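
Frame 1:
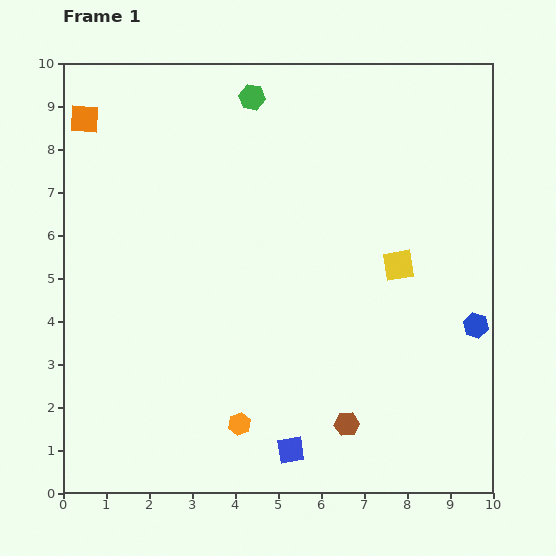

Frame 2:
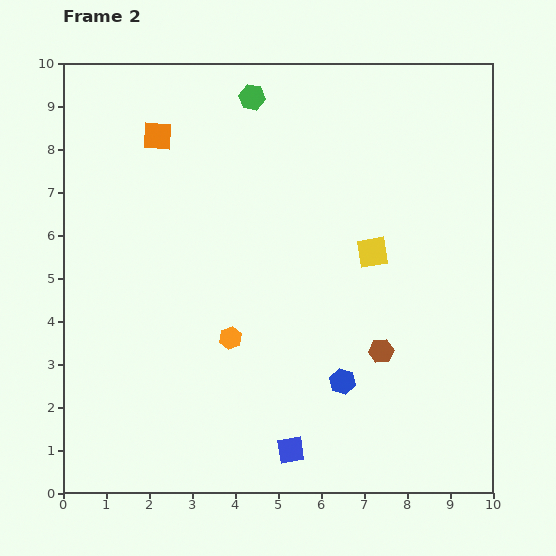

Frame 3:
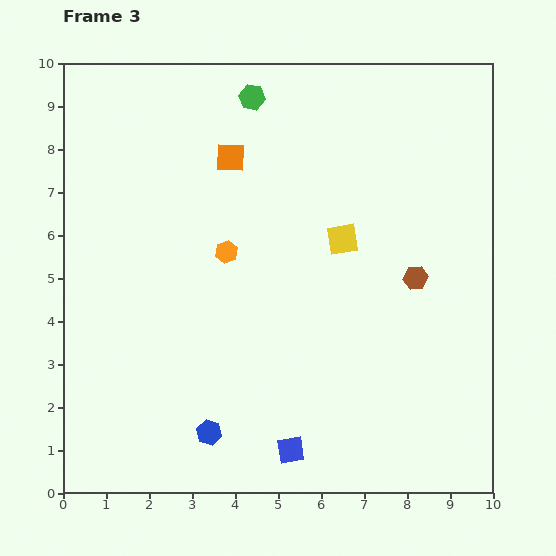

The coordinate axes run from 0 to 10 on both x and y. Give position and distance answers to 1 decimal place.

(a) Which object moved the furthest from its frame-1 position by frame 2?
the blue hexagon

(moved 3.4; next 2.0)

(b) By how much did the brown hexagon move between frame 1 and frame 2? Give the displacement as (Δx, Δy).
(0.8, 1.7)

The brown hexagon was at (6.6, 1.6) in frame 1 and (7.4, 3.3) in frame 2.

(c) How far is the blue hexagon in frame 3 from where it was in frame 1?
6.7

The blue hexagon moved from (9.6, 3.9) to (3.4, 1.4), a distance of √(6.2² + 2.5²) ≈ 6.7.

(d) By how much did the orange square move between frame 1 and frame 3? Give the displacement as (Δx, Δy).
(3.4, -0.9)

The orange square was at (0.5, 8.7) in frame 1 and (3.9, 7.8) in frame 3.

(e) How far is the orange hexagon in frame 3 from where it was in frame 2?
2.0

The orange hexagon moved from (3.9, 3.6) to (3.8, 5.6), a distance of √(0.1² + 2.0²) ≈ 2.0.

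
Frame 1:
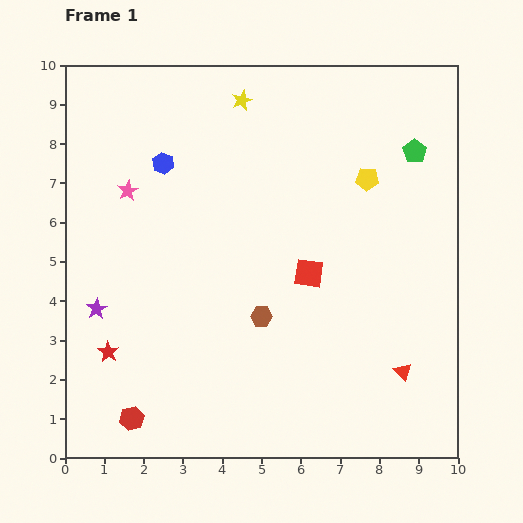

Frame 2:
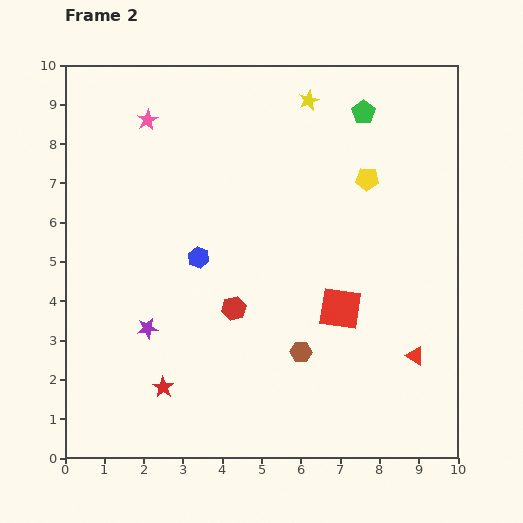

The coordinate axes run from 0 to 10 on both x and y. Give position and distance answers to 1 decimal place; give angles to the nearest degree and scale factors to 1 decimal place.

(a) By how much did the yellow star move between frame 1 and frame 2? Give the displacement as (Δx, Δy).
(1.7, 0.0)

The yellow star was at (4.5, 9.1) in frame 1 and (6.2, 9.1) in frame 2.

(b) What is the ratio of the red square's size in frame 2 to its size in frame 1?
1.4×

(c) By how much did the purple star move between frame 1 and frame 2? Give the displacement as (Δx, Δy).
(1.3, -0.5)

The purple star was at (0.8, 3.8) in frame 1 and (2.1, 3.3) in frame 2.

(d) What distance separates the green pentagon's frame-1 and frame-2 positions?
1.6

The green pentagon moved from (8.9, 7.8) to (7.6, 8.8), a distance of √(1.3² + 1.0²) ≈ 1.6.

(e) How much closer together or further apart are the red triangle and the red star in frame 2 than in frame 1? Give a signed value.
-1.1

Distance in frame 1: 7.5. Distance in frame 2: 6.4.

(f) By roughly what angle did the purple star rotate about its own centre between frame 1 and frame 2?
23° clockwise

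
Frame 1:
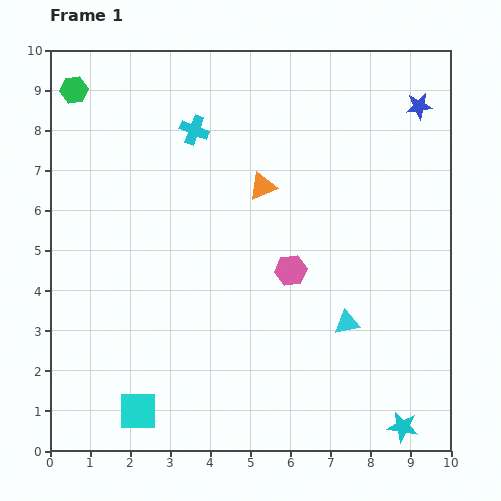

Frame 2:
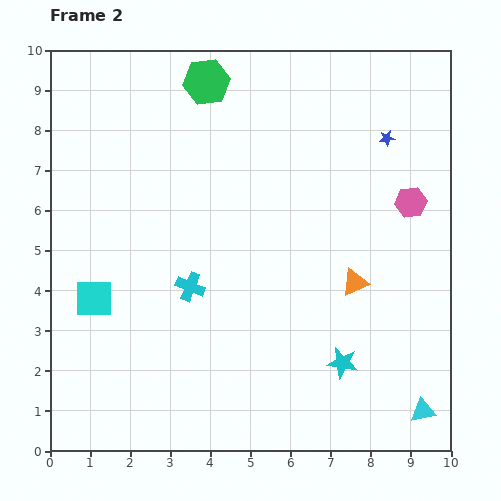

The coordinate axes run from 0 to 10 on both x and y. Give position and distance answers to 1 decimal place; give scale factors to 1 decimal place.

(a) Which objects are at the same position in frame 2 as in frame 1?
none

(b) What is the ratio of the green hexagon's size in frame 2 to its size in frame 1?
1.7×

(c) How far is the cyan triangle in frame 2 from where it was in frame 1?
2.9

The cyan triangle moved from (7.4, 3.2) to (9.3, 1.0), a distance of √(1.9² + 2.2²) ≈ 2.9.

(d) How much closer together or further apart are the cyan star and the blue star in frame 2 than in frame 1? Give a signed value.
-2.3

Distance in frame 1: 8.0. Distance in frame 2: 5.7.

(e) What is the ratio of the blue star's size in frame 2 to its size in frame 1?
0.6×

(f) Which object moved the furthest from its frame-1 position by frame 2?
the cyan cross

(moved 3.9; next 3.4)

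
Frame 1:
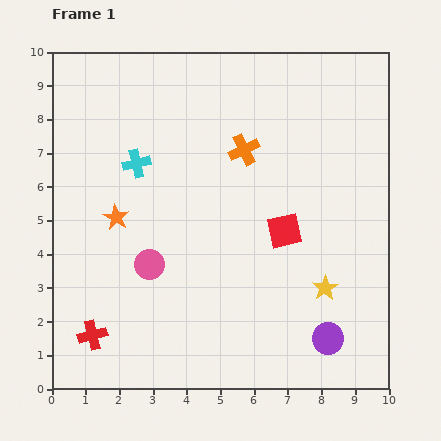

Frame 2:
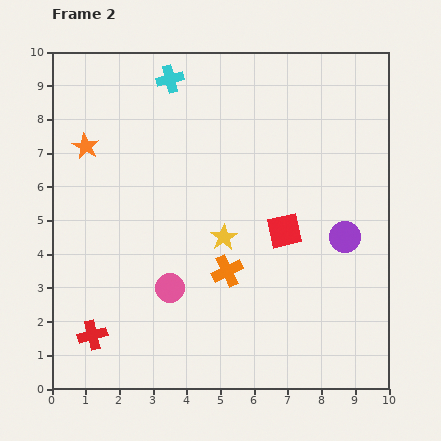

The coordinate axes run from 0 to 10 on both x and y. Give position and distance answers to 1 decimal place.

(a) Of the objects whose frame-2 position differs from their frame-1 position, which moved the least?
the pink circle

(moved 0.9)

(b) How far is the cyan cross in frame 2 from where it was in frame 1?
2.7

The cyan cross moved from (2.5, 6.7) to (3.5, 9.2), a distance of √(1.0² + 2.5²) ≈ 2.7.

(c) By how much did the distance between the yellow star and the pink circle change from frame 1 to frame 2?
-3.0

Distance in frame 1: 5.2. Distance in frame 2: 2.2.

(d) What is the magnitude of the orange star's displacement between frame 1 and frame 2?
2.3

The orange star moved from (1.9, 5.1) to (1.0, 7.2), a distance of √(0.9² + 2.1²) ≈ 2.3.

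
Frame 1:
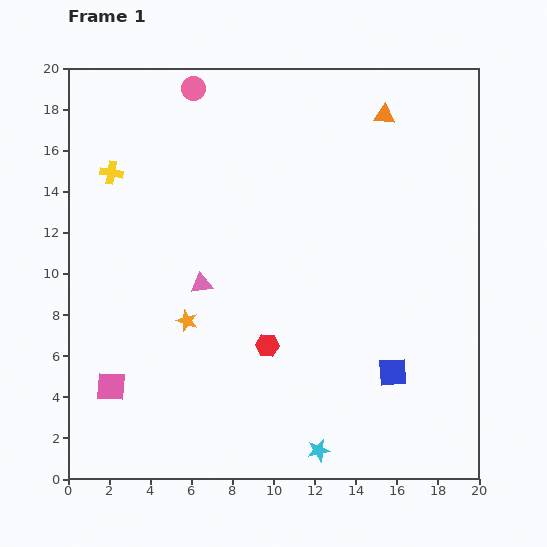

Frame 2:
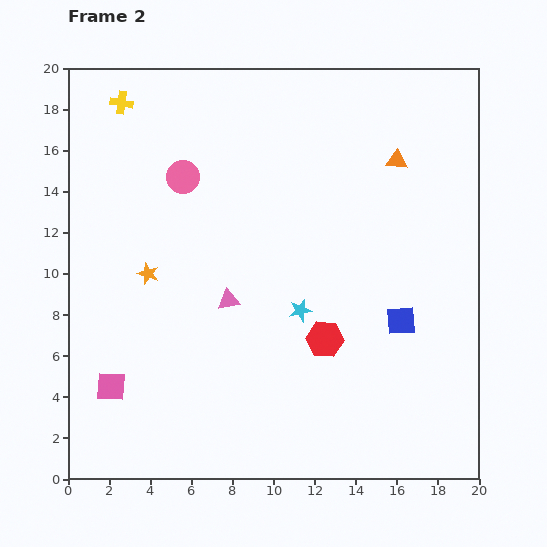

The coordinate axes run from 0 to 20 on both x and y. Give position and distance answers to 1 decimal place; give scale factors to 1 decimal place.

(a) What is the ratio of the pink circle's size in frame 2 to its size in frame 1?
1.4×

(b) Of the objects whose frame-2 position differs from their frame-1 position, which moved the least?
the pink triangle

(moved 1.5)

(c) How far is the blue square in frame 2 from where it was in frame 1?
2.5

The blue square moved from (15.8, 5.2) to (16.2, 7.7), a distance of √(0.4² + 2.5²) ≈ 2.5.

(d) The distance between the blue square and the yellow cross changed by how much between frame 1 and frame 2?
+0.4

Distance in frame 1: 16.8. Distance in frame 2: 17.2.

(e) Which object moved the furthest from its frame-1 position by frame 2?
the cyan star

(moved 6.9; next 4.3)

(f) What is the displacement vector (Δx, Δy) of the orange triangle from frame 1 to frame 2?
(0.6, -2.2)

The orange triangle was at (15.4, 17.7) in frame 1 and (16.0, 15.5) in frame 2.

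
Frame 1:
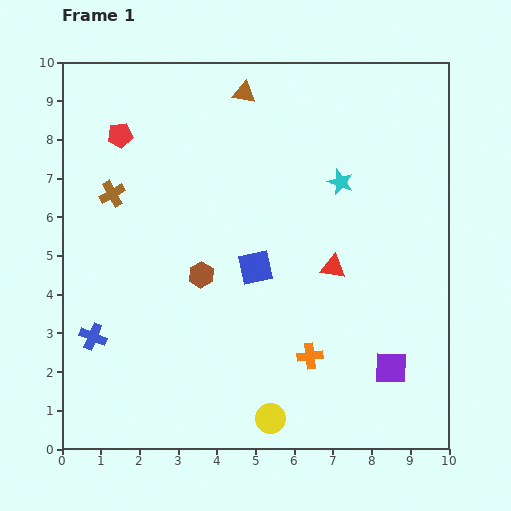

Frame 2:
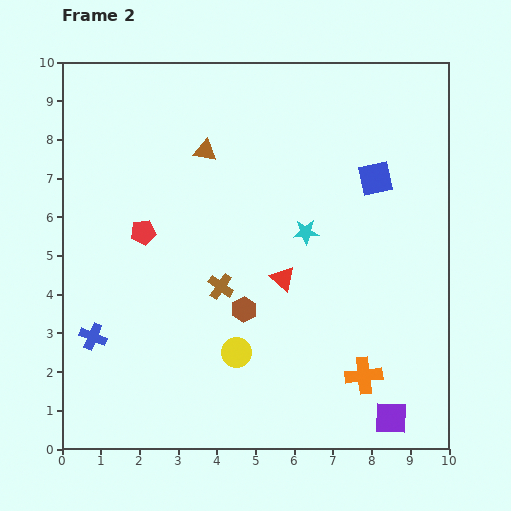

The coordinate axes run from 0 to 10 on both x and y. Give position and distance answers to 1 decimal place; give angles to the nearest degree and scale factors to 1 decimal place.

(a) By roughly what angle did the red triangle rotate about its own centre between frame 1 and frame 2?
32° clockwise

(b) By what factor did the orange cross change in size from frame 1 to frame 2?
1.4×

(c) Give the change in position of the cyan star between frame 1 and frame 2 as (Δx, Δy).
(-0.9, -1.3)

The cyan star was at (7.2, 6.9) in frame 1 and (6.3, 5.6) in frame 2.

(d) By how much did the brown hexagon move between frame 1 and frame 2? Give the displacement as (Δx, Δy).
(1.1, -0.9)

The brown hexagon was at (3.6, 4.5) in frame 1 and (4.7, 3.6) in frame 2.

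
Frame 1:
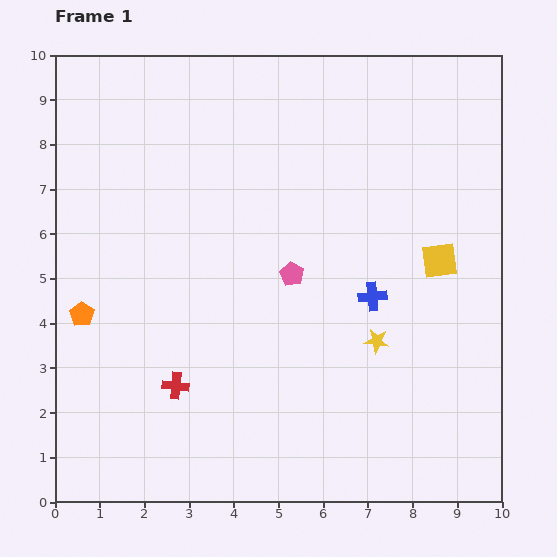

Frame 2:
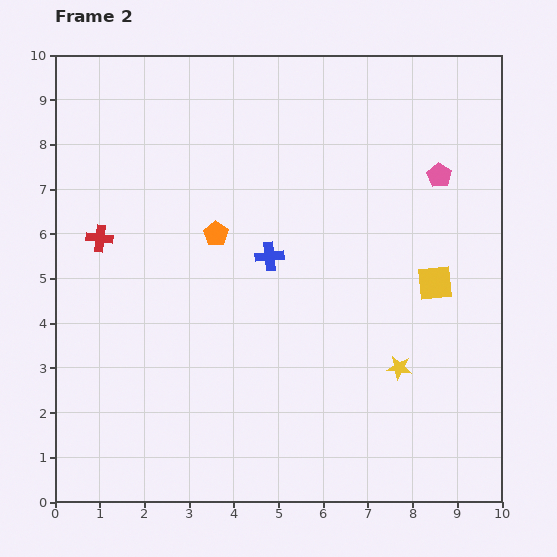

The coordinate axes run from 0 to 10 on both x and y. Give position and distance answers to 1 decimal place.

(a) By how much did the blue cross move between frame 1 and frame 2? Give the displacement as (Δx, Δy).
(-2.3, 0.9)

The blue cross was at (7.1, 4.6) in frame 1 and (4.8, 5.5) in frame 2.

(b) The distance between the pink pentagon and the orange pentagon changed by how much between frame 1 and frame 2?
+0.4

Distance in frame 1: 4.8. Distance in frame 2: 5.2.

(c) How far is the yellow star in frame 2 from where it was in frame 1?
0.8

The yellow star moved from (7.2, 3.6) to (7.7, 3.0), a distance of √(0.5² + 0.6²) ≈ 0.8.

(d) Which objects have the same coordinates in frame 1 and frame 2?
none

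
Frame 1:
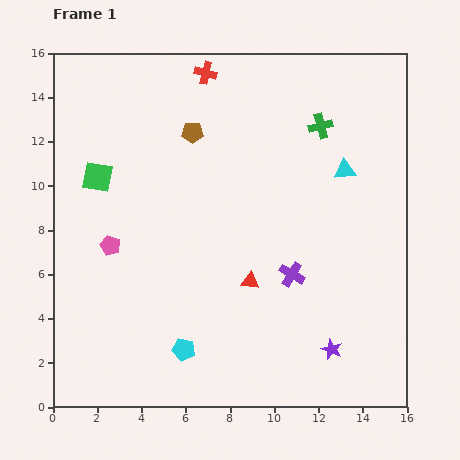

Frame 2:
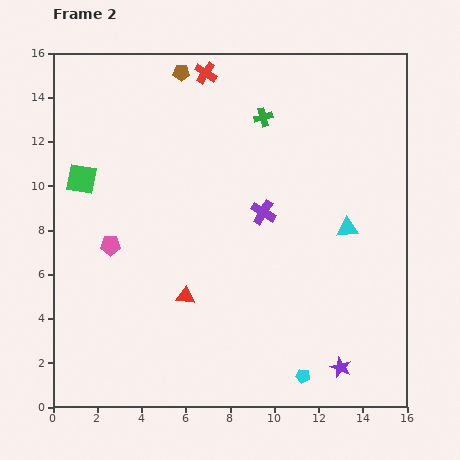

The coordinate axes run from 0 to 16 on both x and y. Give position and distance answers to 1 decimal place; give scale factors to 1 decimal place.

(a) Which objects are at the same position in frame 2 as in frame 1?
the red cross, the pink pentagon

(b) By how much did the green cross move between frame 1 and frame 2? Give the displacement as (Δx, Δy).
(-2.6, 0.4)

The green cross was at (12.1, 12.7) in frame 1 and (9.5, 13.1) in frame 2.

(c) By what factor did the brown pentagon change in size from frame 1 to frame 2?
0.8×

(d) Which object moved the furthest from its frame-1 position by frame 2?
the cyan pentagon

(moved 5.5; next 3.1)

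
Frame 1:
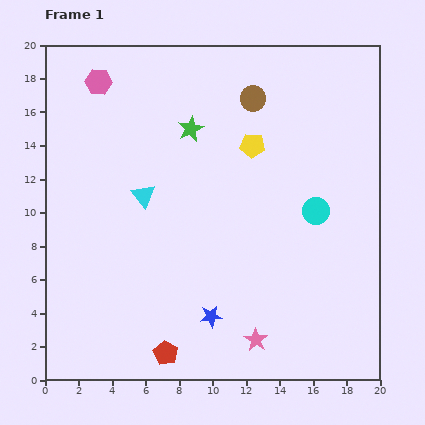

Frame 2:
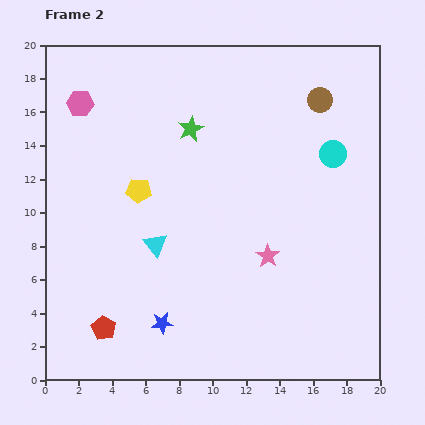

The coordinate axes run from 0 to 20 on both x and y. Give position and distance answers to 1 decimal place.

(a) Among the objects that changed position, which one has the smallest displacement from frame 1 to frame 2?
the pink hexagon

(moved 1.7)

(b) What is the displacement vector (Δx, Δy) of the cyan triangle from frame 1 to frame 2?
(0.7, -2.9)

The cyan triangle was at (5.9, 11.0) in frame 1 and (6.6, 8.1) in frame 2.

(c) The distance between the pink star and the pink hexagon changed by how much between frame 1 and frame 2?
-3.6

Distance in frame 1: 18.0. Distance in frame 2: 14.4.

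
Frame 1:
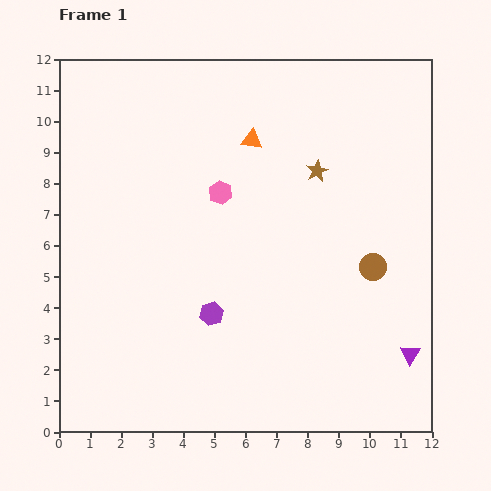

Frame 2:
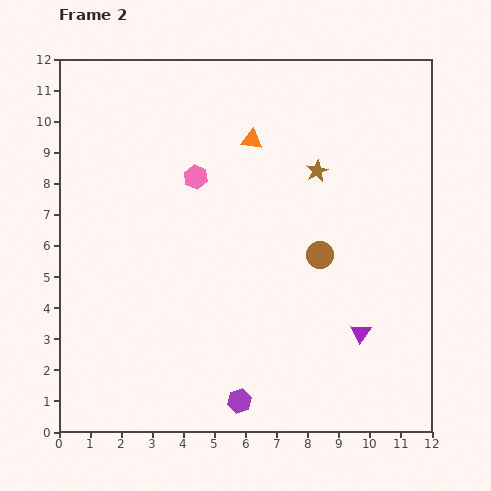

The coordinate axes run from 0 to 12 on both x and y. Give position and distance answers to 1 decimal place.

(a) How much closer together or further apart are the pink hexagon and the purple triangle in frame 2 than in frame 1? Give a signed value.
-0.7

Distance in frame 1: 8.0. Distance in frame 2: 7.3.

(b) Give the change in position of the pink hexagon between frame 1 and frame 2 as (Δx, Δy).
(-0.8, 0.5)

The pink hexagon was at (5.2, 7.7) in frame 1 and (4.4, 8.2) in frame 2.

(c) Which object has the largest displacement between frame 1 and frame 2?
the purple hexagon

(moved 2.9; next 1.7)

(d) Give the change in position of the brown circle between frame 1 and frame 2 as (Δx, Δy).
(-1.7, 0.4)

The brown circle was at (10.1, 5.3) in frame 1 and (8.4, 5.7) in frame 2.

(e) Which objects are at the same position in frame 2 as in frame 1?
the orange triangle, the brown star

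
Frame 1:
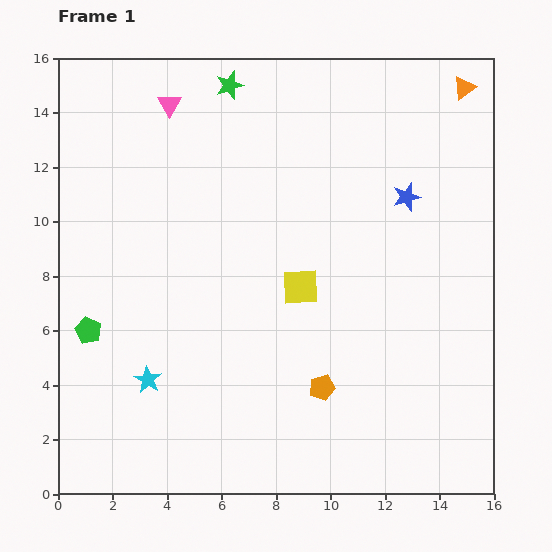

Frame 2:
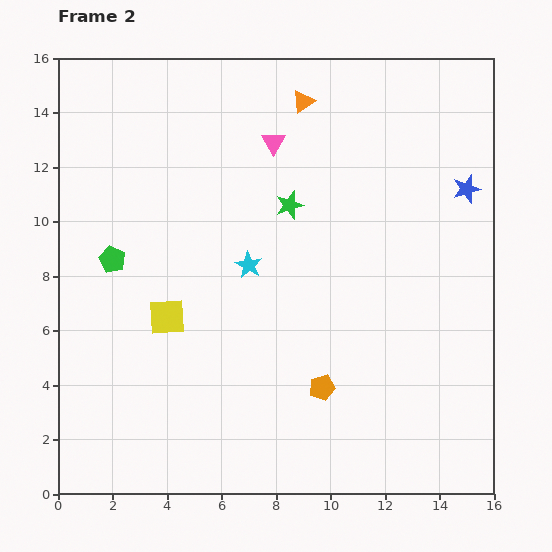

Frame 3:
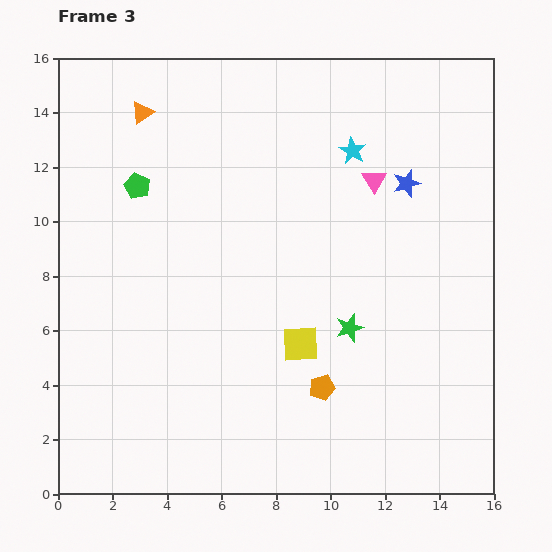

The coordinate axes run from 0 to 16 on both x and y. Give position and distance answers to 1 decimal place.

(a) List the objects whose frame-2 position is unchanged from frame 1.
the orange pentagon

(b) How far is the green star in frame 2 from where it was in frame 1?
4.9

The green star moved from (6.3, 15.0) to (8.5, 10.6), a distance of √(2.2² + 4.4²) ≈ 4.9.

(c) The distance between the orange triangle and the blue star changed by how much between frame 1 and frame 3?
+5.5

Distance in frame 1: 4.5. Distance in frame 3: 10.0.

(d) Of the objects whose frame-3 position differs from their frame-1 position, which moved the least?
the blue star

(moved 0.5)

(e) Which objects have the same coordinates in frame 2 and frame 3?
the orange pentagon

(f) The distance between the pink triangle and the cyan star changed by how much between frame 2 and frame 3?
-3.2

Distance in frame 2: 4.6. Distance in frame 3: 1.4.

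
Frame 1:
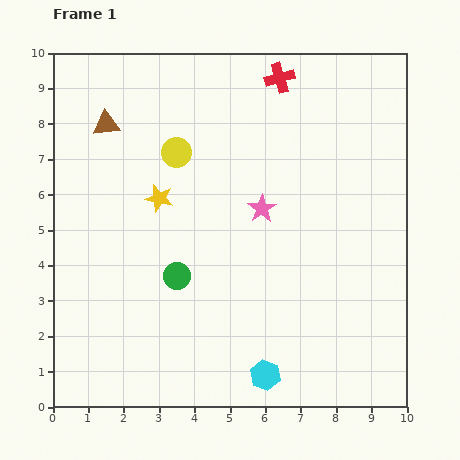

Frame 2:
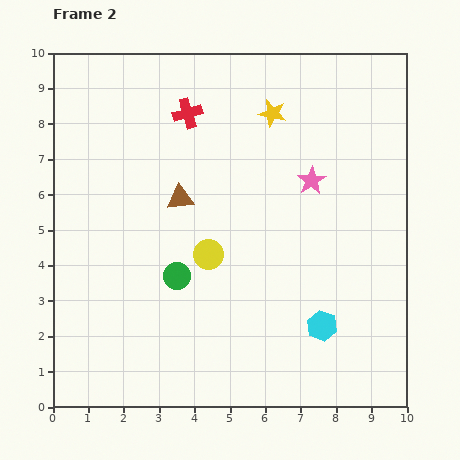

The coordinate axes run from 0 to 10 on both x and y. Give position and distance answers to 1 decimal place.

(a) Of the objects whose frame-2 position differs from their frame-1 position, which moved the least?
the pink star

(moved 1.6)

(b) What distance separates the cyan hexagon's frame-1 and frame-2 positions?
2.1

The cyan hexagon moved from (6.0, 0.9) to (7.6, 2.3), a distance of √(1.6² + 1.4²) ≈ 2.1.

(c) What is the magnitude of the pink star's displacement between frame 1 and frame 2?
1.6

The pink star moved from (5.9, 5.6) to (7.3, 6.4), a distance of √(1.4² + 0.8²) ≈ 1.6.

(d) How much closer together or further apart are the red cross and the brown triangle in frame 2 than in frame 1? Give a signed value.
-2.7

Distance in frame 1: 5.1. Distance in frame 2: 2.4.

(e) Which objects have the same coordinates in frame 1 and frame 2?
the green circle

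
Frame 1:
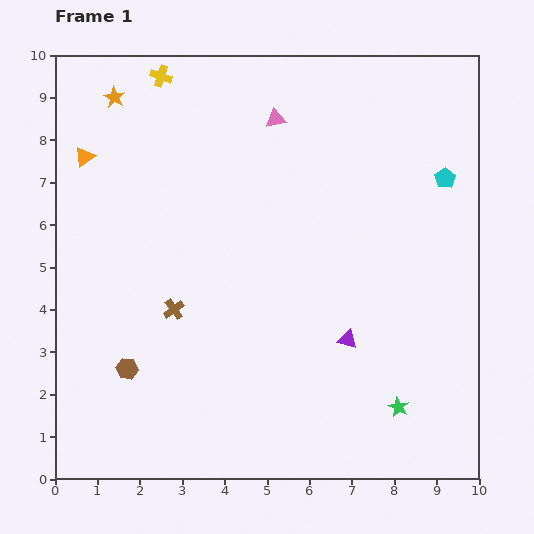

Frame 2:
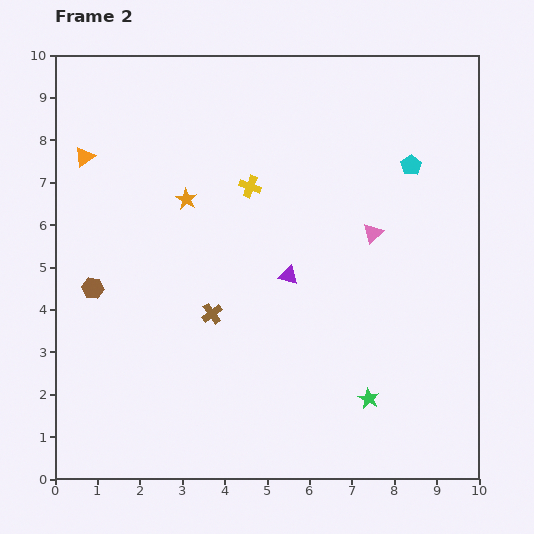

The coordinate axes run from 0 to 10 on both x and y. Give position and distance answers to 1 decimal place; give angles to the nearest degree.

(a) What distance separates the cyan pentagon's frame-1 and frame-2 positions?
0.9

The cyan pentagon moved from (9.2, 7.1) to (8.4, 7.4), a distance of √(0.8² + 0.3²) ≈ 0.9.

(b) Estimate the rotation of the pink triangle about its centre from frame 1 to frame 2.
34° counter-clockwise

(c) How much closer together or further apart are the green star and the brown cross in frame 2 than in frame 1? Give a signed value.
-1.6

Distance in frame 1: 5.8. Distance in frame 2: 4.2.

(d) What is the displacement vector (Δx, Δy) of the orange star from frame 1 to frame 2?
(1.7, -2.4)

The orange star was at (1.4, 9.0) in frame 1 and (3.1, 6.6) in frame 2.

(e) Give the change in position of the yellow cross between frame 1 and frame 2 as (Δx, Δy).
(2.1, -2.6)

The yellow cross was at (2.5, 9.5) in frame 1 and (4.6, 6.9) in frame 2.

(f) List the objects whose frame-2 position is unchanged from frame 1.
the orange triangle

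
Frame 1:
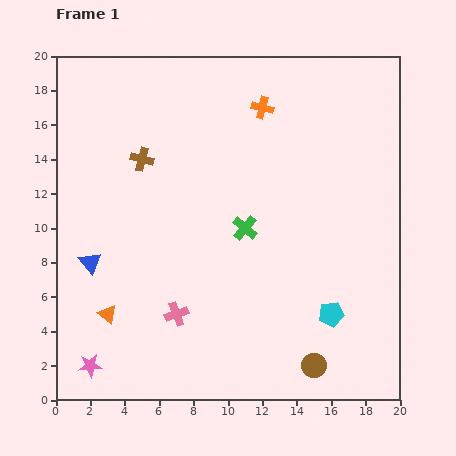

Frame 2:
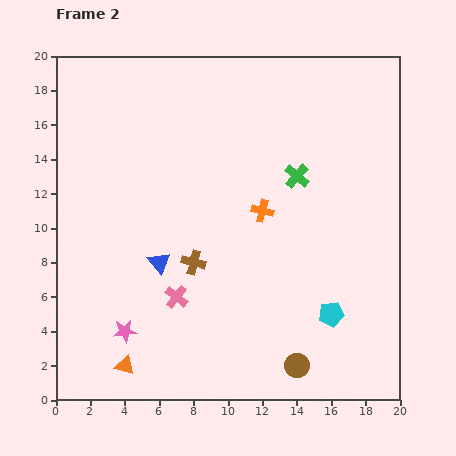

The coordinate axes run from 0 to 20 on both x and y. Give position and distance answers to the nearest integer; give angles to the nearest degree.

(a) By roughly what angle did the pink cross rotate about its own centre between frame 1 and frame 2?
32° counter-clockwise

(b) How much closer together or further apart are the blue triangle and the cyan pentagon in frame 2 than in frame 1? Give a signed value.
-4

Distance in frame 1: 14. Distance in frame 2: 10.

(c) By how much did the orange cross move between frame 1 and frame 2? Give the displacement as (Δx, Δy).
(0, -6)

The orange cross was at (12, 17) in frame 1 and (12, 11) in frame 2.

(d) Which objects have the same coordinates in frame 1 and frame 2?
the cyan pentagon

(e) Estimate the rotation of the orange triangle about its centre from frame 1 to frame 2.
23° counter-clockwise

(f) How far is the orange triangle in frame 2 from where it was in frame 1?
3

The orange triangle moved from (3, 5) to (4, 2), a distance of √(1² + 3²) ≈ 3.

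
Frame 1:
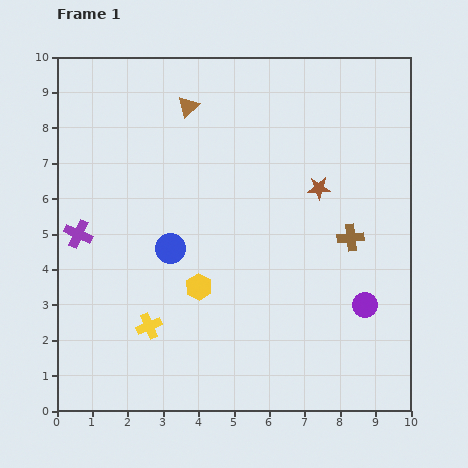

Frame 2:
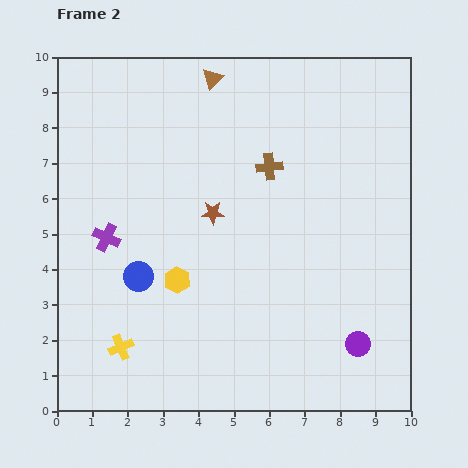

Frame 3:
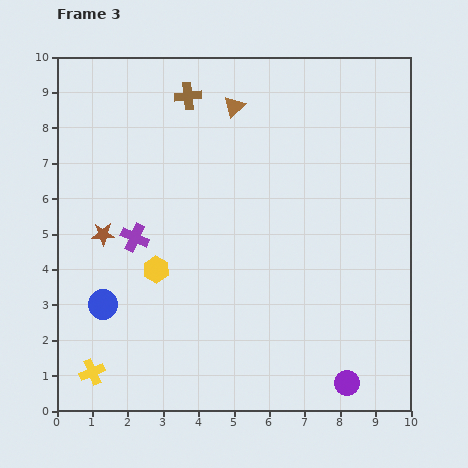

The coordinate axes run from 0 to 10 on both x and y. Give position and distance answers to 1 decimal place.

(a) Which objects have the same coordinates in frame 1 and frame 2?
none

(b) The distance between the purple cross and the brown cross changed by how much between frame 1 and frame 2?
-2.7

Distance in frame 1: 7.7. Distance in frame 2: 5.0.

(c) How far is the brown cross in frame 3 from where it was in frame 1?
6.1

The brown cross moved from (8.3, 4.9) to (3.7, 8.9), a distance of √(4.6² + 4.0²) ≈ 6.1.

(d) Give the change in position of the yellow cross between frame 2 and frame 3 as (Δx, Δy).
(-0.8, -0.7)

The yellow cross was at (1.8, 1.8) in frame 2 and (1.0, 1.1) in frame 3.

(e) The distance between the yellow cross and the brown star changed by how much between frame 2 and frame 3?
-0.7

Distance in frame 2: 4.6. Distance in frame 3: 3.9.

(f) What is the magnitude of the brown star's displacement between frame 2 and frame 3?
3.2

The brown star moved from (4.4, 5.6) to (1.3, 5.0), a distance of √(3.1² + 0.6²) ≈ 3.2.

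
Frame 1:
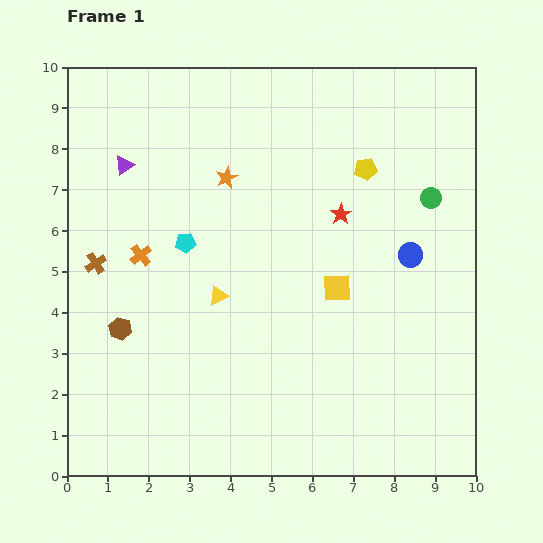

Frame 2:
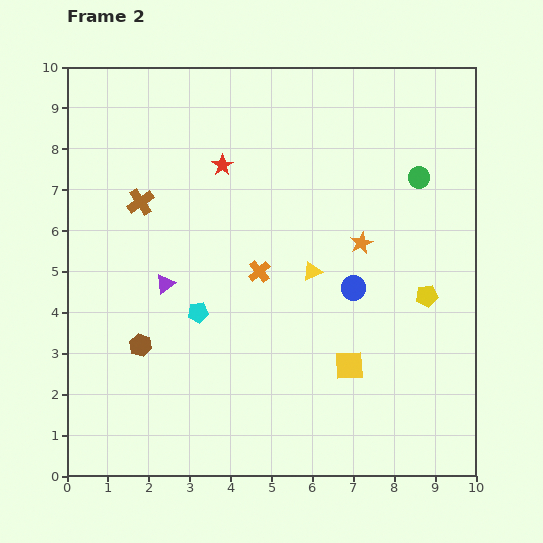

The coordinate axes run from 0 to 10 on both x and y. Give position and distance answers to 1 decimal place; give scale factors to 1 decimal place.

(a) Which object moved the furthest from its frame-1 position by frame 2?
the orange star

(moved 3.7; next 3.4)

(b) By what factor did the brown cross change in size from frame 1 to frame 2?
1.3×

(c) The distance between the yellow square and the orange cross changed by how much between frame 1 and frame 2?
-1.7

Distance in frame 1: 4.9. Distance in frame 2: 3.2.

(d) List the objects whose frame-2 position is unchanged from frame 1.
none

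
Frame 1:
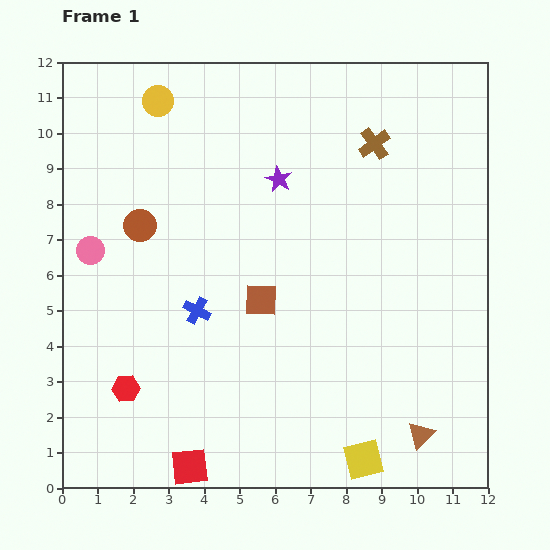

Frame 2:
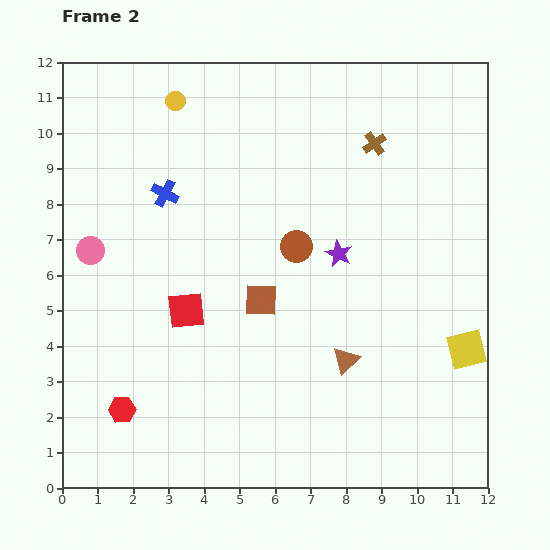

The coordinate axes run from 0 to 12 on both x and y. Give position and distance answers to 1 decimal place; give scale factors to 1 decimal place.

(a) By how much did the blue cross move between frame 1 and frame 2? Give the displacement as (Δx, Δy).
(-0.9, 3.3)

The blue cross was at (3.8, 5.0) in frame 1 and (2.9, 8.3) in frame 2.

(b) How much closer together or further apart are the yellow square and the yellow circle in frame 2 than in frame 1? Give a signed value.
-0.8

Distance in frame 1: 11.6. Distance in frame 2: 10.8.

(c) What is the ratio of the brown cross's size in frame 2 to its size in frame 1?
0.7×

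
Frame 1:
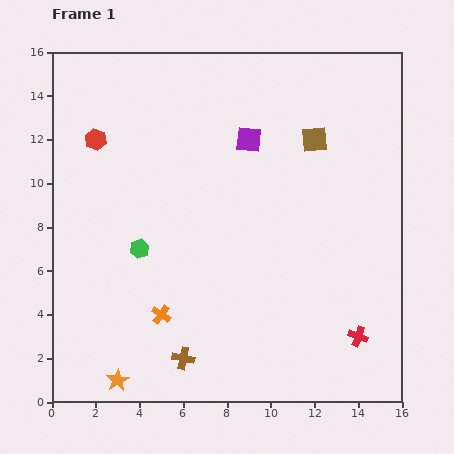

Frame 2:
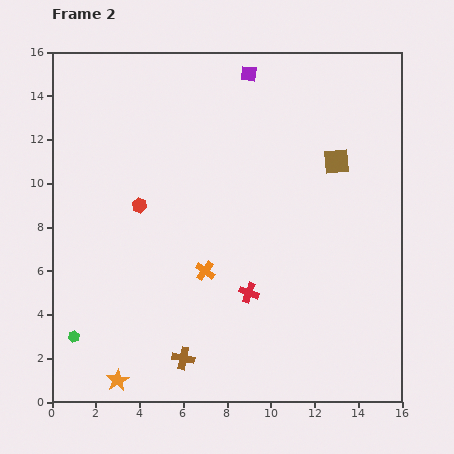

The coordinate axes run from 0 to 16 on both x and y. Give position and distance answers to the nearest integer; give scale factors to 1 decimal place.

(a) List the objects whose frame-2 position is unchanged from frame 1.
the brown cross, the orange star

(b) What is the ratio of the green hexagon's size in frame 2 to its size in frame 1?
0.6×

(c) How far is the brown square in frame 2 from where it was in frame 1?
1

The brown square moved from (12, 12) to (13, 11), a distance of √(1² + 1²) ≈ 1.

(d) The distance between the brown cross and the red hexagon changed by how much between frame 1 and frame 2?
-4

Distance in frame 1: 11. Distance in frame 2: 7.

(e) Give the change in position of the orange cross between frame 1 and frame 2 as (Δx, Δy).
(2, 2)

The orange cross was at (5, 4) in frame 1 and (7, 6) in frame 2.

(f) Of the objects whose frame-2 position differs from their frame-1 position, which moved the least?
the brown square

(moved 1)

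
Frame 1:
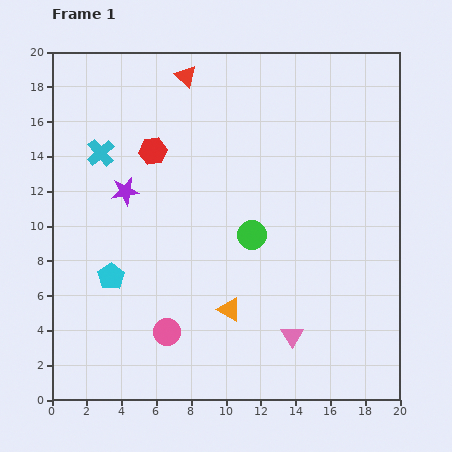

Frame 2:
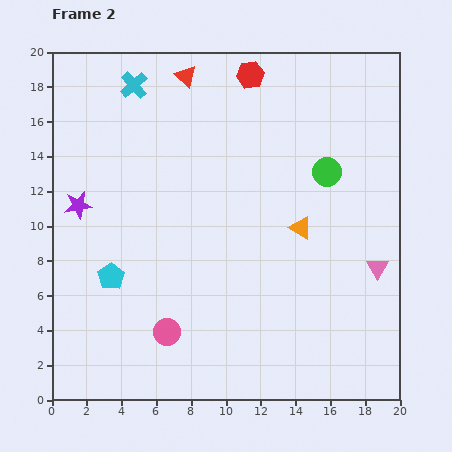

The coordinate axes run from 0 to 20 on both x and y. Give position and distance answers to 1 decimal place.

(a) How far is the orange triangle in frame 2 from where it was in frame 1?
6.2

The orange triangle moved from (10.2, 5.2) to (14.3, 9.9), a distance of √(4.1² + 4.7²) ≈ 6.2.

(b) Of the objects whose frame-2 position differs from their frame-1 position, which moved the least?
the purple star

(moved 2.8)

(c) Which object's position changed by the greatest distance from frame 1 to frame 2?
the red hexagon

(moved 7.1; next 6.3)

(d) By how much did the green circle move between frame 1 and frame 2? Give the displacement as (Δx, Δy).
(4.3, 3.6)

The green circle was at (11.5, 9.5) in frame 1 and (15.8, 13.1) in frame 2.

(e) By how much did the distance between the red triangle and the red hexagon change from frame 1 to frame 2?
-1.0

Distance in frame 1: 4.7. Distance in frame 2: 3.7.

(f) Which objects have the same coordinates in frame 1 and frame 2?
the pink circle, the cyan pentagon, the red triangle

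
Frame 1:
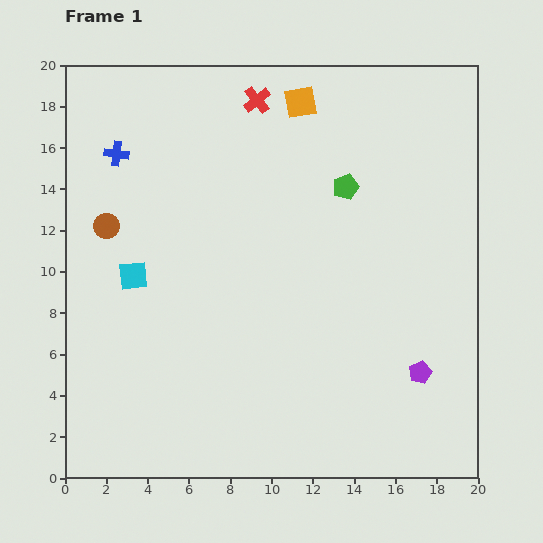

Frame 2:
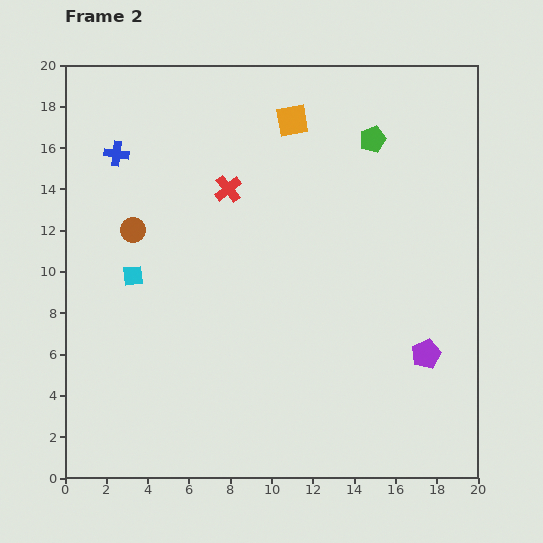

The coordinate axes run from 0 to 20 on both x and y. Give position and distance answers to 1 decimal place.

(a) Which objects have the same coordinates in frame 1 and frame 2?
the cyan square, the blue cross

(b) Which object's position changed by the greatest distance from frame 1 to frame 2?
the red cross

(moved 4.5; next 2.6)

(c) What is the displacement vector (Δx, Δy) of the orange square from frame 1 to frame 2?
(-0.4, -0.9)

The orange square was at (11.4, 18.2) in frame 1 and (11.0, 17.3) in frame 2.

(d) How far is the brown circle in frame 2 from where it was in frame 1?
1.3

The brown circle moved from (2.0, 12.2) to (3.3, 12.0), a distance of √(1.3² + 0.2²) ≈ 1.3.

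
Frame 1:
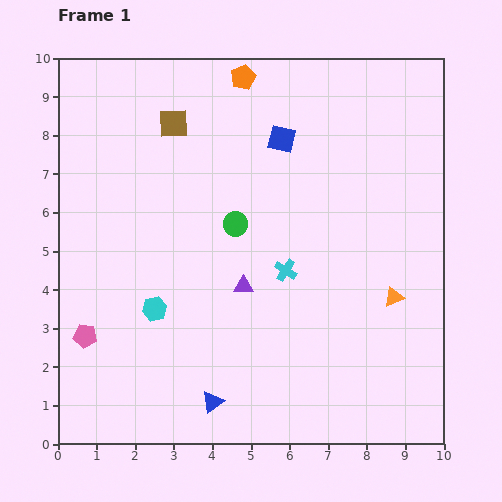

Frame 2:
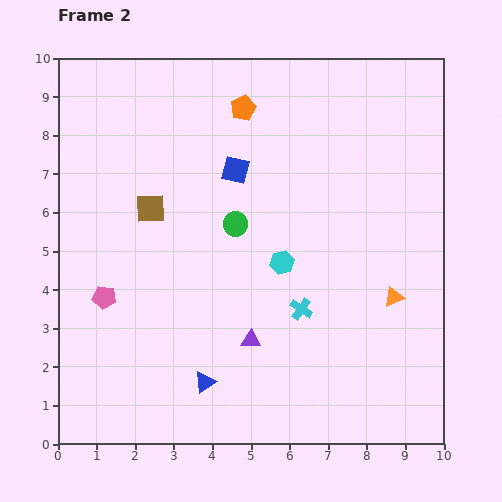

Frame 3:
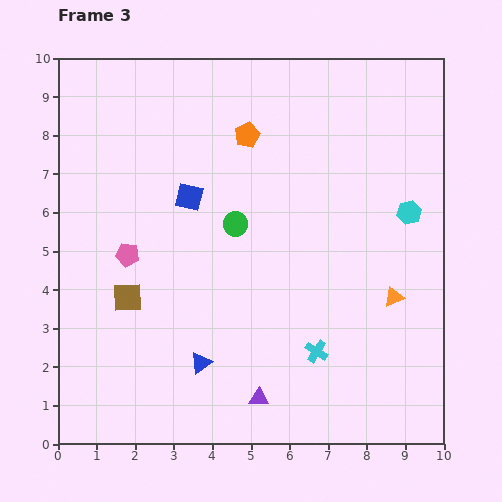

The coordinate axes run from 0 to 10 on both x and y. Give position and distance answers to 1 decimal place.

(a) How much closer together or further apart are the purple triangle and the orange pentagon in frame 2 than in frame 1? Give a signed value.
+0.6

Distance in frame 1: 5.4. Distance in frame 2: 6.0.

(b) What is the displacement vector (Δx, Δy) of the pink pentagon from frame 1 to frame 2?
(0.5, 1.0)

The pink pentagon was at (0.7, 2.8) in frame 1 and (1.2, 3.8) in frame 2.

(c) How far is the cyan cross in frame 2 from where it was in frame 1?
1.1

The cyan cross moved from (5.9, 4.5) to (6.3, 3.5), a distance of √(0.4² + 1.0²) ≈ 1.1.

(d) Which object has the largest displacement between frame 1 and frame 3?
the cyan hexagon

(moved 7.1; next 4.7)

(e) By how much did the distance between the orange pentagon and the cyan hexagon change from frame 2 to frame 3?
+0.6

Distance in frame 2: 4.1. Distance in frame 3: 4.7.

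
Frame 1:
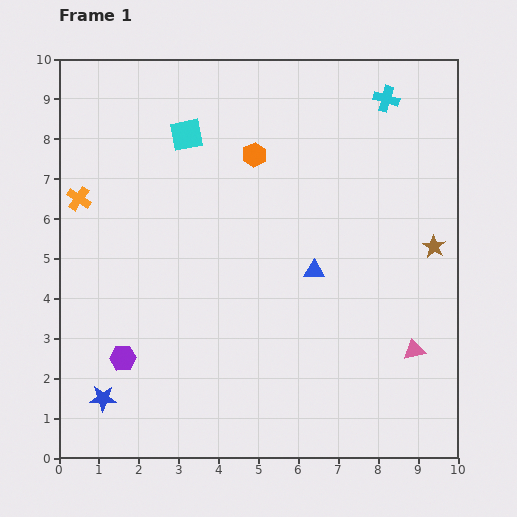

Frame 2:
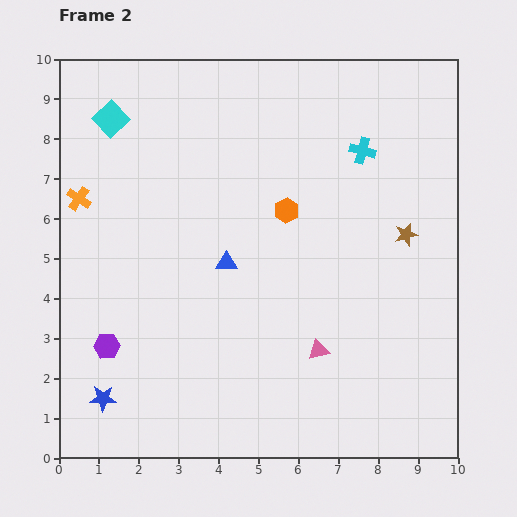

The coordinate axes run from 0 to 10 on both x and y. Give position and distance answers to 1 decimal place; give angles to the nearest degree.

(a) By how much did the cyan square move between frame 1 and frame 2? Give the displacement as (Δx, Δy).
(-1.9, 0.4)

The cyan square was at (3.2, 8.1) in frame 1 and (1.3, 8.5) in frame 2.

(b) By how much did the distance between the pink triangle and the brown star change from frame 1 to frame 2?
+1.0

Distance in frame 1: 2.6. Distance in frame 2: 3.6.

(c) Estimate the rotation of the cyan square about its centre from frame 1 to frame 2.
31° counter-clockwise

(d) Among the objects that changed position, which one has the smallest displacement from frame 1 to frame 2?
the purple hexagon

(moved 0.5)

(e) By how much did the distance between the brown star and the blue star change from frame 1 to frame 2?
-0.5

Distance in frame 1: 9.1. Distance in frame 2: 8.6.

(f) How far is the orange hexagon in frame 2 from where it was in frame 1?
1.6

The orange hexagon moved from (4.9, 7.6) to (5.7, 6.2), a distance of √(0.8² + 1.4²) ≈ 1.6.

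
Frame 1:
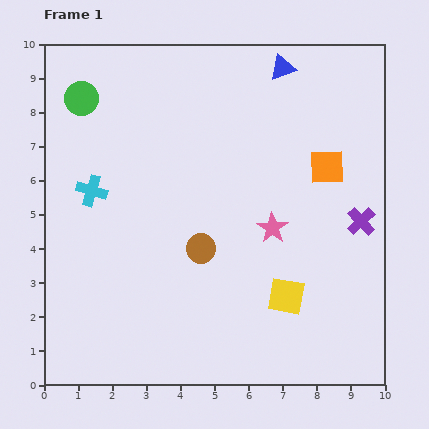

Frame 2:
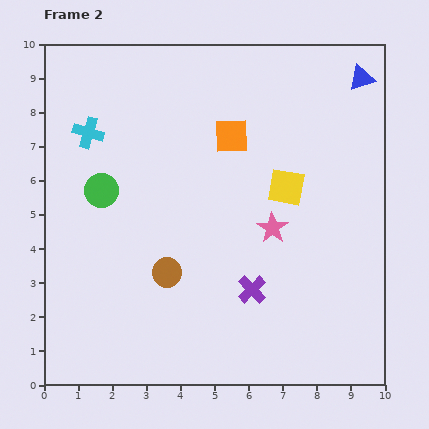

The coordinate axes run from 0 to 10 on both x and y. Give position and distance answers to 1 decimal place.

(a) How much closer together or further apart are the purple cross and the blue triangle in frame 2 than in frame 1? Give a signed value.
+1.9

Distance in frame 1: 5.1. Distance in frame 2: 7.0.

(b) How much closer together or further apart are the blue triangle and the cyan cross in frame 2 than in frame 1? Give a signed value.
+1.5

Distance in frame 1: 6.7. Distance in frame 2: 8.2.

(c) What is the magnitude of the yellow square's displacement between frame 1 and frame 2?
3.2

The yellow square moved from (7.1, 2.6) to (7.1, 5.8), a distance of √(0.0² + 3.2²) ≈ 3.2.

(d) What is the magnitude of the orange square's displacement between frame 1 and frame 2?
2.9

The orange square moved from (8.3, 6.4) to (5.5, 7.3), a distance of √(2.8² + 0.9²) ≈ 2.9.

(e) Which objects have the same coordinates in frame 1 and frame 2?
the pink star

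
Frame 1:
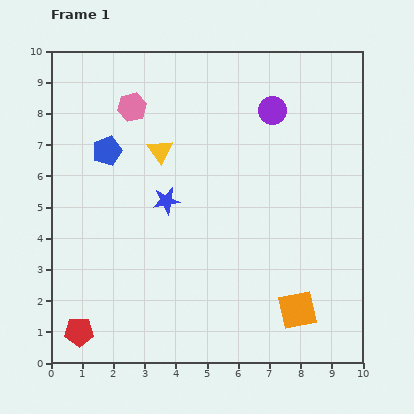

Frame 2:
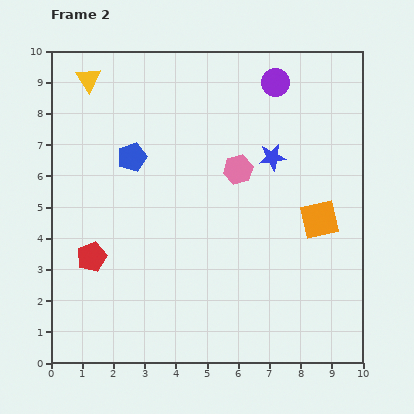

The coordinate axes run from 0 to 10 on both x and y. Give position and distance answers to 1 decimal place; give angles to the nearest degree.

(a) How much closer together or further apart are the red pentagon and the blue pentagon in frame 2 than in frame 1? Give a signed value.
-2.4

Distance in frame 1: 5.9. Distance in frame 2: 3.5.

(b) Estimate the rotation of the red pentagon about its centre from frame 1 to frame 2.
24° counter-clockwise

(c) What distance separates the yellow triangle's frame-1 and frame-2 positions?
3.3

The yellow triangle moved from (3.5, 6.8) to (1.2, 9.1), a distance of √(2.3² + 2.3²) ≈ 3.3.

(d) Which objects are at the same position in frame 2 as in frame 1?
none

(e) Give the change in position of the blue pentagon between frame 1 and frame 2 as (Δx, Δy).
(0.8, -0.2)

The blue pentagon was at (1.8, 6.8) in frame 1 and (2.6, 6.6) in frame 2.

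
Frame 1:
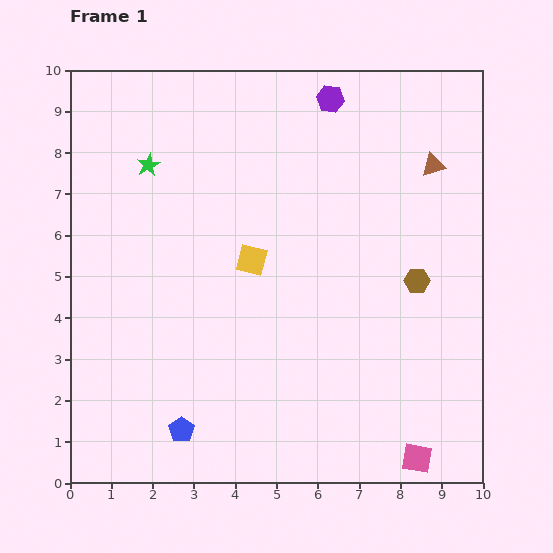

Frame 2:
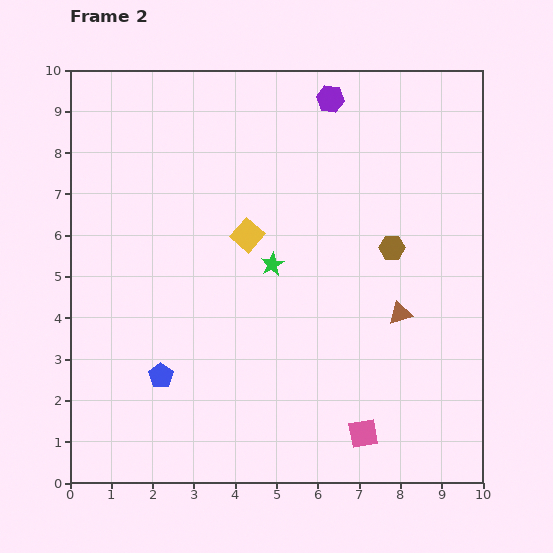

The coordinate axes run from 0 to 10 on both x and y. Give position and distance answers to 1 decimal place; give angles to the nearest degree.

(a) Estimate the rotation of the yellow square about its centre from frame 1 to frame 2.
26° clockwise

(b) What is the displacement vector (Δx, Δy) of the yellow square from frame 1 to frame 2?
(-0.1, 0.6)

The yellow square was at (4.4, 5.4) in frame 1 and (4.3, 6.0) in frame 2.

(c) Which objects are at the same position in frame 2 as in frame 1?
the purple hexagon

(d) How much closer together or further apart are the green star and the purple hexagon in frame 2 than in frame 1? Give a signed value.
-0.5

Distance in frame 1: 4.7. Distance in frame 2: 4.2.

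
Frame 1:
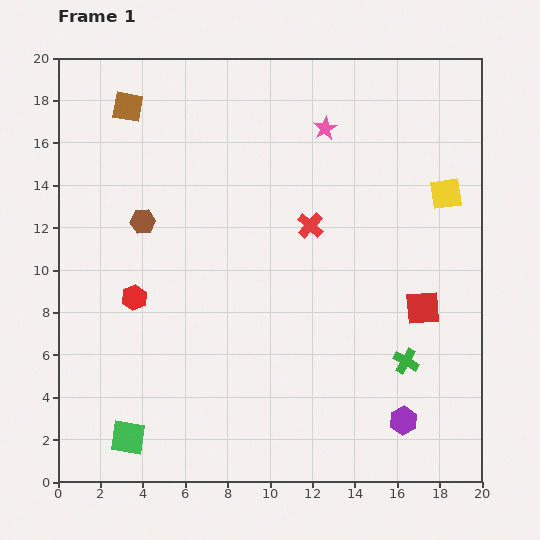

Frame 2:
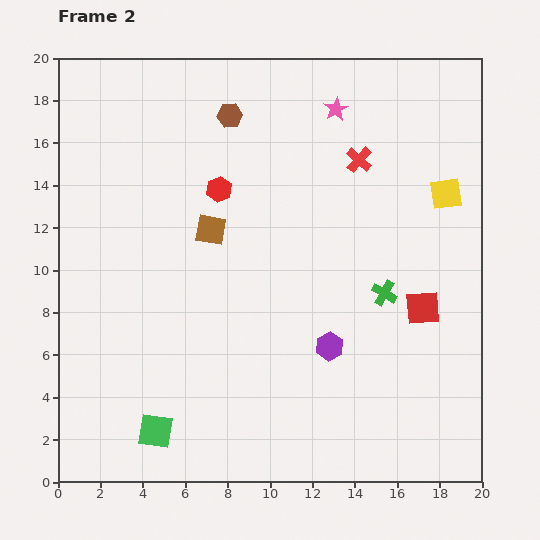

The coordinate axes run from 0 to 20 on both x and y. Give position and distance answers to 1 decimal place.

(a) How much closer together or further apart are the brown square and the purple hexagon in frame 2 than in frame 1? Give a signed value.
-11.9

Distance in frame 1: 19.7. Distance in frame 2: 7.8.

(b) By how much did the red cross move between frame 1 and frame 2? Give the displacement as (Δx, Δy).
(2.3, 3.1)

The red cross was at (11.9, 12.1) in frame 1 and (14.2, 15.2) in frame 2.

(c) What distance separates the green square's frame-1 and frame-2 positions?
1.3

The green square moved from (3.3, 2.1) to (4.6, 2.4), a distance of √(1.3² + 0.3²) ≈ 1.3.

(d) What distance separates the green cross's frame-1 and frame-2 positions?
3.4

The green cross moved from (16.4, 5.7) to (15.4, 8.9), a distance of √(1.0² + 3.2²) ≈ 3.4.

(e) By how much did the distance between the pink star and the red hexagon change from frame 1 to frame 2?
-5.3

Distance in frame 1: 12.0. Distance in frame 2: 6.7.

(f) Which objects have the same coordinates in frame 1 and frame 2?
the red square, the yellow square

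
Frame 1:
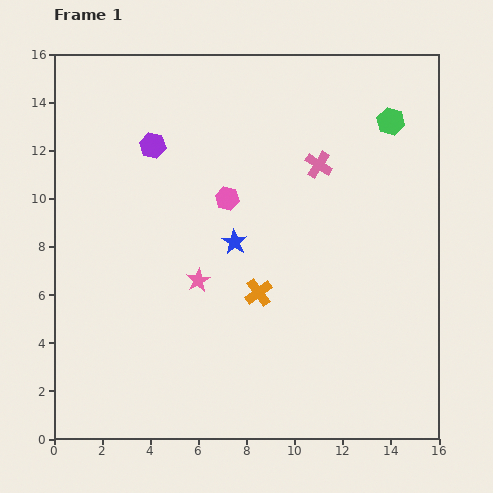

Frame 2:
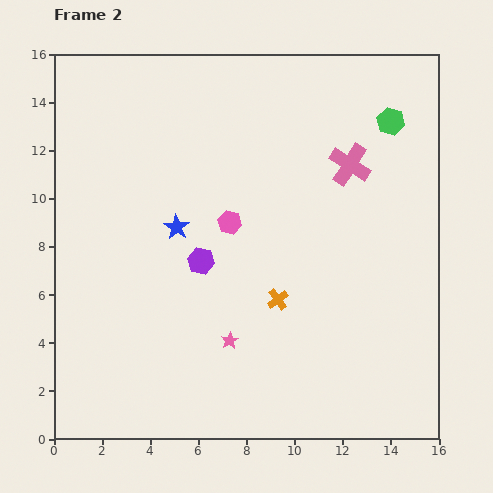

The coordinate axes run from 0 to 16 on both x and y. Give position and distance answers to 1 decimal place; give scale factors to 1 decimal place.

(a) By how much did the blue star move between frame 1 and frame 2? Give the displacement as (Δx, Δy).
(-2.4, 0.6)

The blue star was at (7.5, 8.2) in frame 1 and (5.1, 8.8) in frame 2.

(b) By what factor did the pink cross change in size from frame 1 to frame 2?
1.6×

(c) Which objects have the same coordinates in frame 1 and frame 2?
the green hexagon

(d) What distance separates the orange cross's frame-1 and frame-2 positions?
0.9

The orange cross moved from (8.5, 6.1) to (9.3, 5.8), a distance of √(0.8² + 0.3²) ≈ 0.9.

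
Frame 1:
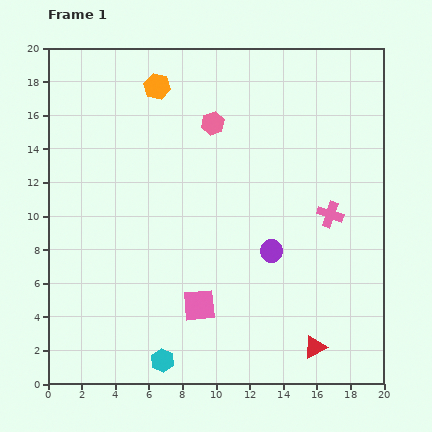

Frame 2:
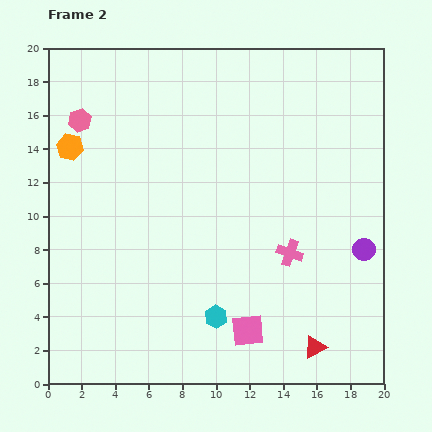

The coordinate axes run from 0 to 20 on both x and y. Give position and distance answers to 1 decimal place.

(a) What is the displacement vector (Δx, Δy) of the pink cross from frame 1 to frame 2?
(-2.4, -2.3)

The pink cross was at (16.8, 10.1) in frame 1 and (14.4, 7.8) in frame 2.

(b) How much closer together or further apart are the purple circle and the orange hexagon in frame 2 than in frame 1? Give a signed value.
+6.6

Distance in frame 1: 11.9. Distance in frame 2: 18.5.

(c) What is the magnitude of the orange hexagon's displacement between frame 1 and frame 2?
6.3

The orange hexagon moved from (6.5, 17.7) to (1.3, 14.1), a distance of √(5.2² + 3.6²) ≈ 6.3.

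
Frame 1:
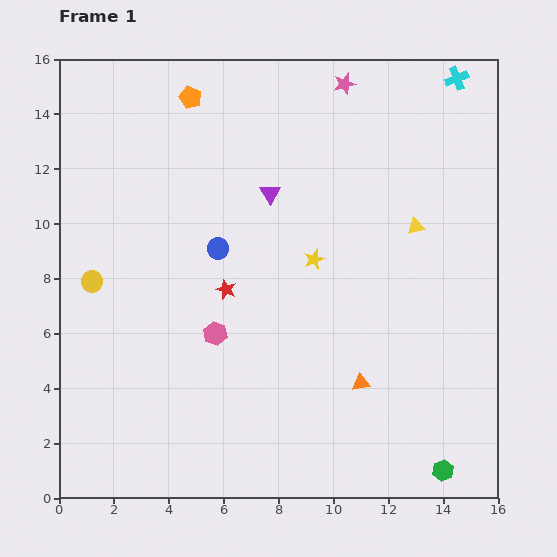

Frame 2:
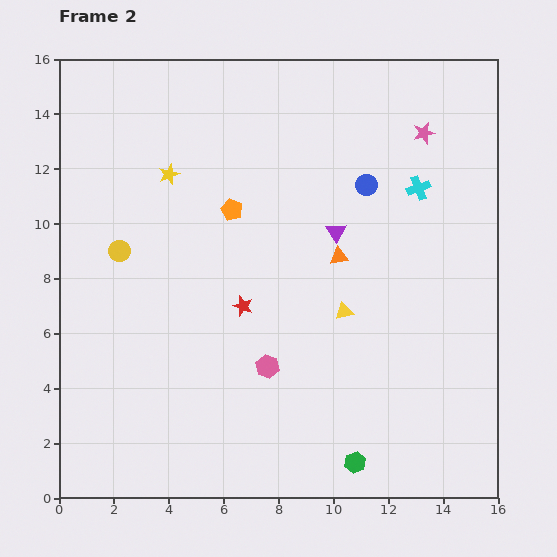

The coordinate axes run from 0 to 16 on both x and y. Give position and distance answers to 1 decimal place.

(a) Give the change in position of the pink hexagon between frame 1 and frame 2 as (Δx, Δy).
(1.9, -1.2)

The pink hexagon was at (5.7, 6.0) in frame 1 and (7.6, 4.8) in frame 2.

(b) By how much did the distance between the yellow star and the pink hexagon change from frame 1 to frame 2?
+3.4

Distance in frame 1: 4.5. Distance in frame 2: 7.9.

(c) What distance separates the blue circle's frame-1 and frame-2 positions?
5.9

The blue circle moved from (5.8, 9.1) to (11.2, 11.4), a distance of √(5.4² + 2.3²) ≈ 5.9.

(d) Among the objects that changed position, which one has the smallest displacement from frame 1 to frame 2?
the red star

(moved 0.8)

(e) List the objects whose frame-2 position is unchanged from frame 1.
none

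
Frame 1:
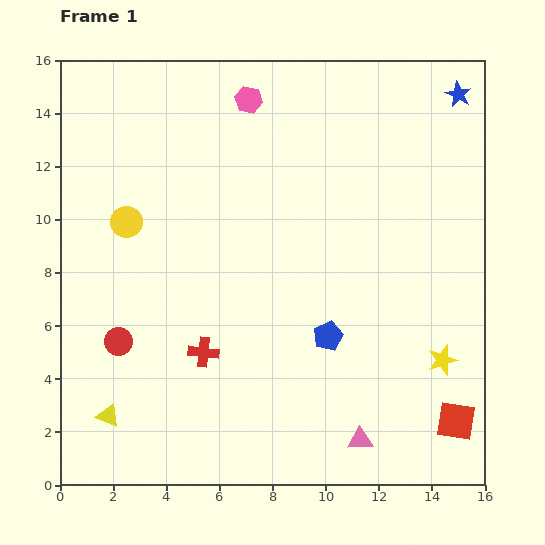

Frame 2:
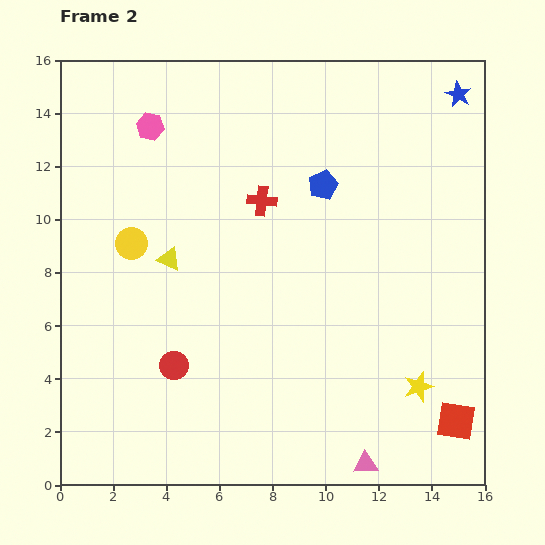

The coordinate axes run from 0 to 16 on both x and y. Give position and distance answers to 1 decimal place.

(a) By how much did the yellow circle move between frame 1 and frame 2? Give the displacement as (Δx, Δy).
(0.2, -0.8)

The yellow circle was at (2.5, 9.9) in frame 1 and (2.7, 9.1) in frame 2.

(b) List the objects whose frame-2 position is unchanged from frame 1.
the blue star, the red square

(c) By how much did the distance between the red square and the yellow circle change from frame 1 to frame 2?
-0.6

Distance in frame 1: 14.5. Distance in frame 2: 13.9.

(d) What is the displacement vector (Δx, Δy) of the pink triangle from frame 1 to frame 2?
(0.2, -0.9)

The pink triangle was at (11.3, 1.7) in frame 1 and (11.5, 0.8) in frame 2.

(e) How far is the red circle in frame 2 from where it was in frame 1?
2.3

The red circle moved from (2.2, 5.4) to (4.3, 4.5), a distance of √(2.1² + 0.9²) ≈ 2.3.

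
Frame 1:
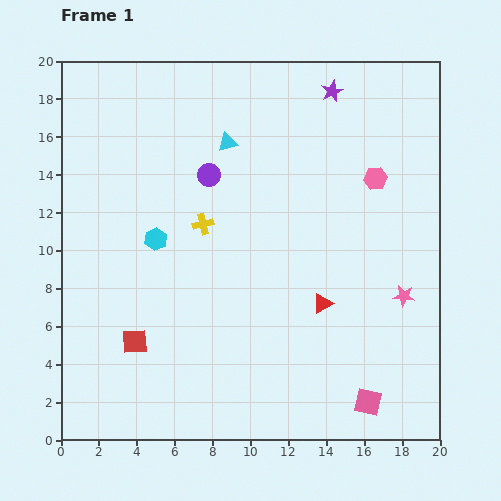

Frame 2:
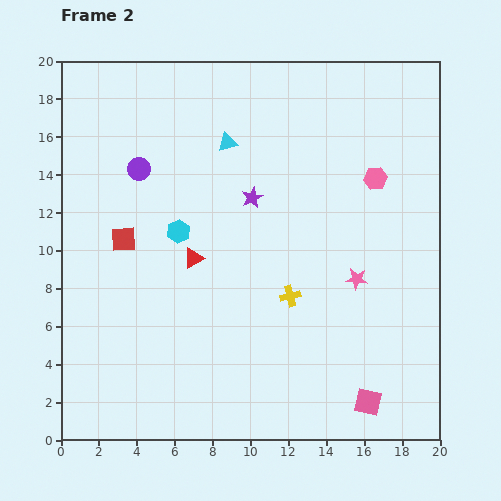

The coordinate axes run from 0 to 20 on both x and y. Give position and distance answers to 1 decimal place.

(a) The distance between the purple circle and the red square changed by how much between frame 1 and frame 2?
-5.8

Distance in frame 1: 9.6. Distance in frame 2: 3.8.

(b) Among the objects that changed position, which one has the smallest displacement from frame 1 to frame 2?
the cyan hexagon

(moved 1.3)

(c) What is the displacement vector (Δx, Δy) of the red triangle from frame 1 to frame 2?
(-6.8, 2.4)

The red triangle was at (13.8, 7.2) in frame 1 and (7.0, 9.6) in frame 2.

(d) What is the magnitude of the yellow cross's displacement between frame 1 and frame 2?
6.0

The yellow cross moved from (7.5, 11.4) to (12.1, 7.6), a distance of √(4.6² + 3.8²) ≈ 6.0.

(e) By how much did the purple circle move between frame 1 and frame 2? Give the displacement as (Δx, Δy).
(-3.7, 0.3)

The purple circle was at (7.8, 14.0) in frame 1 and (4.1, 14.3) in frame 2.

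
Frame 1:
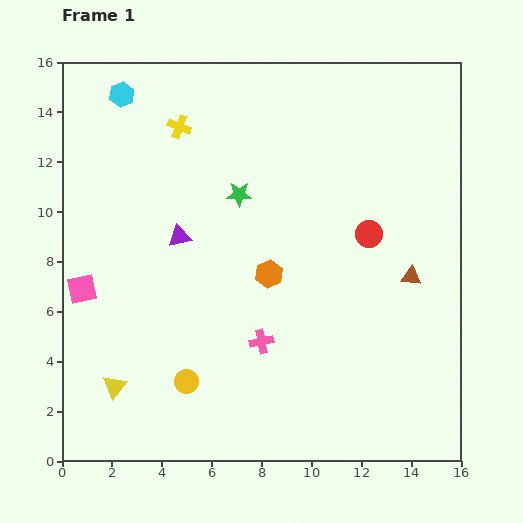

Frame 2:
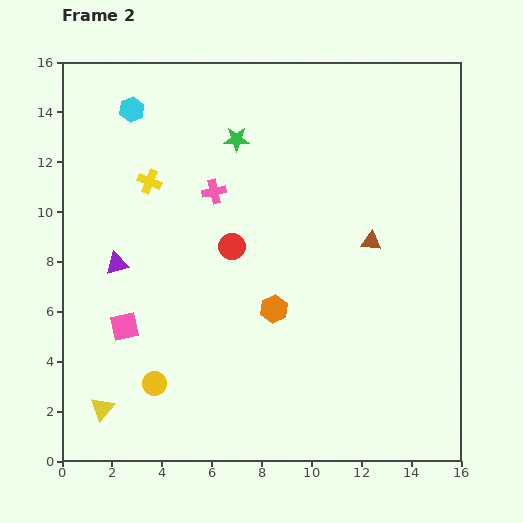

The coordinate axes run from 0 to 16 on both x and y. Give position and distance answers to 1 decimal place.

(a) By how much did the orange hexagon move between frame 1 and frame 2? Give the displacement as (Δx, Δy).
(0.2, -1.4)

The orange hexagon was at (8.3, 7.5) in frame 1 and (8.5, 6.1) in frame 2.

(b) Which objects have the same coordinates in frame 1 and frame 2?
none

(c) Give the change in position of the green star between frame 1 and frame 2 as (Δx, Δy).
(-0.1, 2.2)

The green star was at (7.1, 10.7) in frame 1 and (7.0, 12.9) in frame 2.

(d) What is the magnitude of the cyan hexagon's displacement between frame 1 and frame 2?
0.7

The cyan hexagon moved from (2.4, 14.7) to (2.8, 14.1), a distance of √(0.4² + 0.6²) ≈ 0.7.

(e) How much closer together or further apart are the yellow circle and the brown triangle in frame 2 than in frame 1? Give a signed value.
+0.5

Distance in frame 1: 9.9. Distance in frame 2: 10.4.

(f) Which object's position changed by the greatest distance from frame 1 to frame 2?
the pink cross

(moved 6.3; next 5.5)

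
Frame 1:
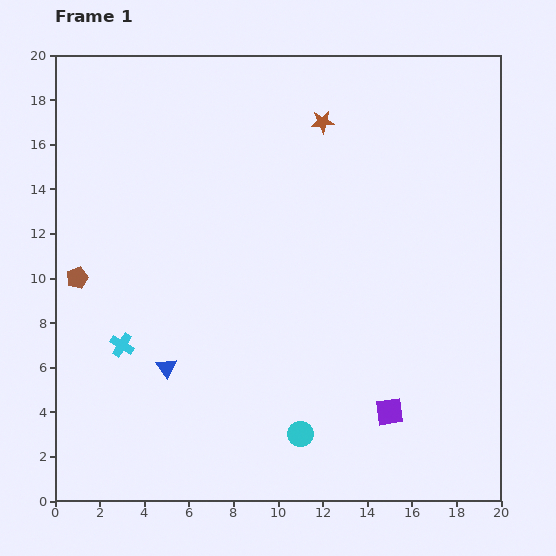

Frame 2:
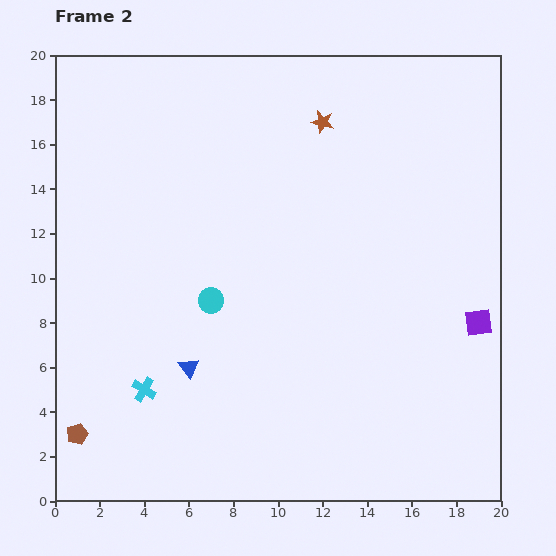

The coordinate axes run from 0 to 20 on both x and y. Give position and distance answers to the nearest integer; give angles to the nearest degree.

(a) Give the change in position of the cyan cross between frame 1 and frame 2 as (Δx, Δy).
(1, -2)

The cyan cross was at (3, 7) in frame 1 and (4, 5) in frame 2.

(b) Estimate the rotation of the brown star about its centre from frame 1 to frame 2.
19° clockwise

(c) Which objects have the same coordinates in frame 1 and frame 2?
the brown star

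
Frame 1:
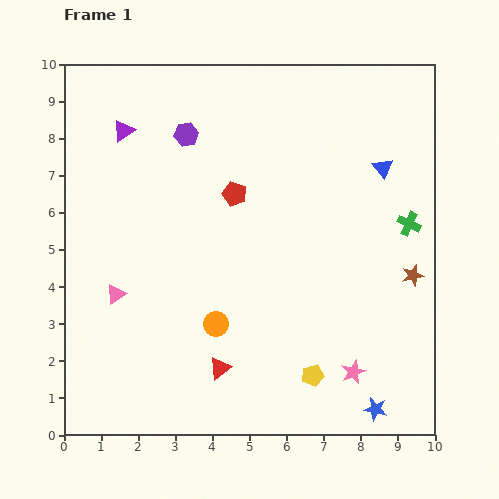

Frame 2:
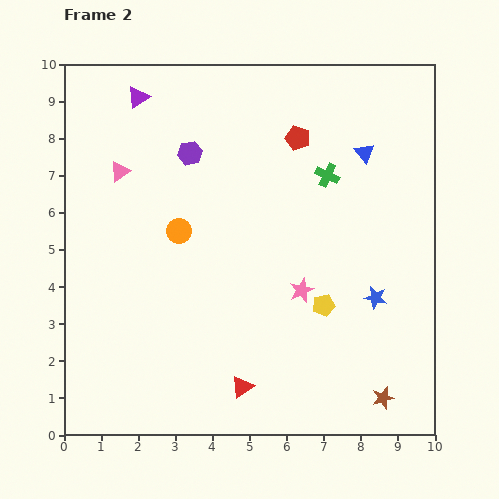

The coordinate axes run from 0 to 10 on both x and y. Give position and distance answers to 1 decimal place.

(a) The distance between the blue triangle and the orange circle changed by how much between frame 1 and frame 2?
-0.8

Distance in frame 1: 6.2. Distance in frame 2: 5.4.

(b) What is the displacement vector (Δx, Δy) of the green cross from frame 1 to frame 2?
(-2.2, 1.3)

The green cross was at (9.3, 5.7) in frame 1 and (7.1, 7.0) in frame 2.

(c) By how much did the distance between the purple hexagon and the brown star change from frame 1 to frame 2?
+1.2

Distance in frame 1: 7.2. Distance in frame 2: 8.4.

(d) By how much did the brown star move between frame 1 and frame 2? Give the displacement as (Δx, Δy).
(-0.8, -3.3)

The brown star was at (9.4, 4.3) in frame 1 and (8.6, 1.0) in frame 2.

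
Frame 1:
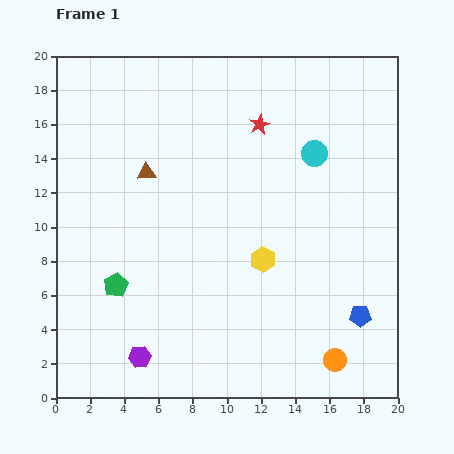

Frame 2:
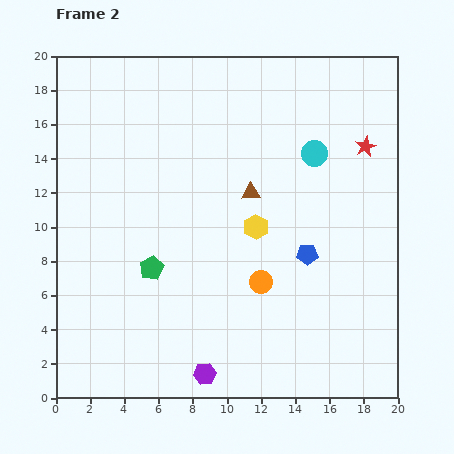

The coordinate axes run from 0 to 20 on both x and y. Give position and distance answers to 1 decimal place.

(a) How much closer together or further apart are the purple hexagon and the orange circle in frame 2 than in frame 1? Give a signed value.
-5.1

Distance in frame 1: 11.4. Distance in frame 2: 6.3.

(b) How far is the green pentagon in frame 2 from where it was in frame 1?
2.3

The green pentagon moved from (3.5, 6.6) to (5.6, 7.6), a distance of √(2.1² + 1.0²) ≈ 2.3.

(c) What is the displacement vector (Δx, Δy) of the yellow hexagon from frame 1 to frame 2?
(-0.4, 1.9)

The yellow hexagon was at (12.1, 8.1) in frame 1 and (11.7, 10.0) in frame 2.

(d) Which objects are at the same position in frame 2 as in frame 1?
the cyan circle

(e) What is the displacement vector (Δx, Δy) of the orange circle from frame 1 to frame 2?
(-4.3, 4.6)

The orange circle was at (16.3, 2.2) in frame 1 and (12.0, 6.8) in frame 2.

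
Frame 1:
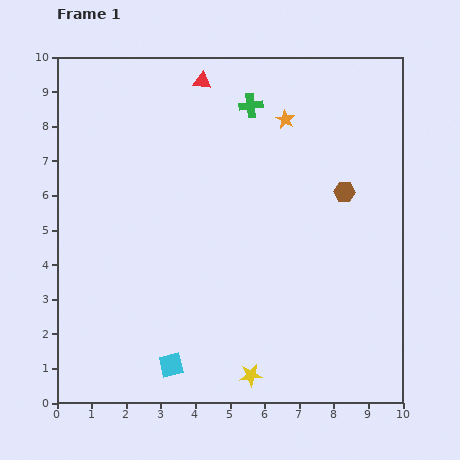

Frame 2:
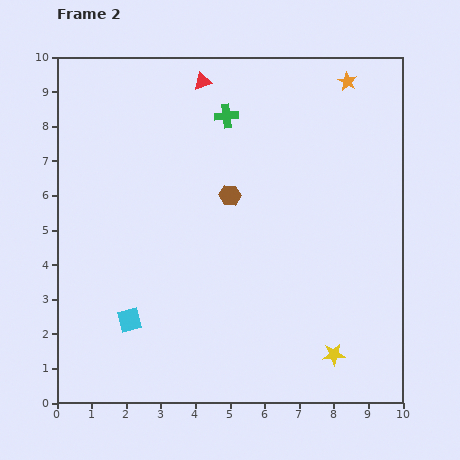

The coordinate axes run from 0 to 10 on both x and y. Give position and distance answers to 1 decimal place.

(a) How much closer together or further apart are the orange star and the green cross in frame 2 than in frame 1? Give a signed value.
+2.5

Distance in frame 1: 1.1. Distance in frame 2: 3.6.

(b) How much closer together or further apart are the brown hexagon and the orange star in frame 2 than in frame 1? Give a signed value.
+2.0

Distance in frame 1: 2.7. Distance in frame 2: 4.7.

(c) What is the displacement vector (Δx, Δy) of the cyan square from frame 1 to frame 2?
(-1.2, 1.3)

The cyan square was at (3.3, 1.1) in frame 1 and (2.1, 2.4) in frame 2.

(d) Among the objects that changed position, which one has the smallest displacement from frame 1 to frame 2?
the green cross

(moved 0.8)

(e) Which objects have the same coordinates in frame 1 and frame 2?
the red triangle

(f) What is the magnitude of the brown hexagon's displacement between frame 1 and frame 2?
3.3

The brown hexagon moved from (8.3, 6.1) to (5.0, 6.0), a distance of √(3.3² + 0.1²) ≈ 3.3.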